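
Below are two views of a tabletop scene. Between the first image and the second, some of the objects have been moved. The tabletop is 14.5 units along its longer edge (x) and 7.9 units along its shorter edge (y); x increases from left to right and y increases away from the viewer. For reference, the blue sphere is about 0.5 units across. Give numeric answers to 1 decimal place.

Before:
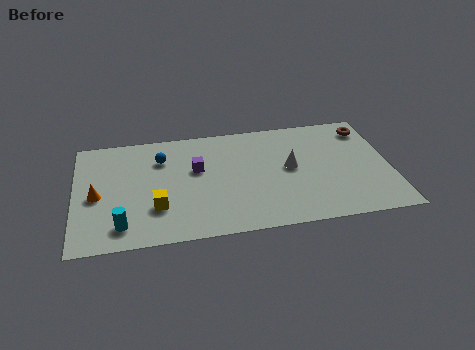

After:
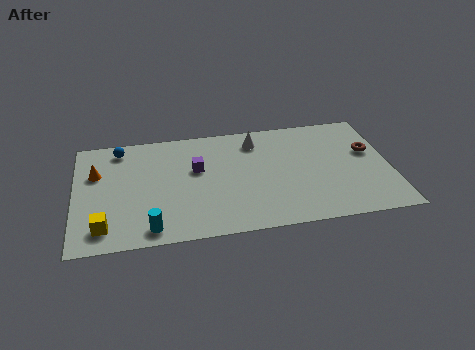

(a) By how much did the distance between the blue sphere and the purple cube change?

+2.1

Before: roughly 1.9 units apart; after: 4.0. That's 2.1 units further apart.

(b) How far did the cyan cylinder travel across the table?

1.4

The cyan cylinder moved from about (2.1, 1.4) to (3.4, 1.0), a distance of √(1.3² + 0.4²) ≈ 1.4.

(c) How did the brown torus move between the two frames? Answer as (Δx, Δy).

(0.0, -1.7)

From the two frames, the brown torus sits at roughly (13.6, 6.5) before and (13.6, 4.8) after.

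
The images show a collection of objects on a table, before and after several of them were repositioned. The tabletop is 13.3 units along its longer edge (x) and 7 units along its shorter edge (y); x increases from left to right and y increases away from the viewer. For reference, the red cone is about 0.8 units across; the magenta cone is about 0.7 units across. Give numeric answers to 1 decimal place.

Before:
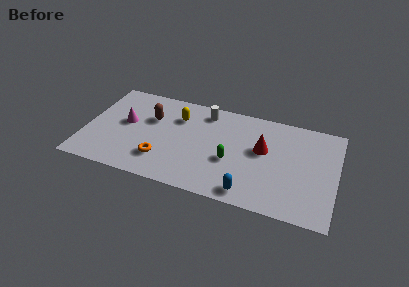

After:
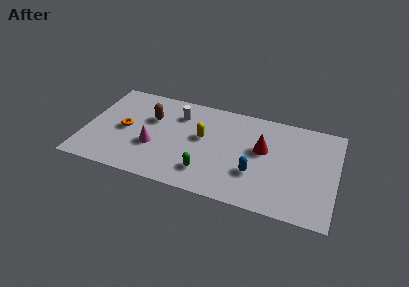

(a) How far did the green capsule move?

1.7

The green capsule was near (7.8, 2.8) before and (6.6, 1.6) after, so it travelled √(1.2² + 1.2²) ≈ 1.7 units.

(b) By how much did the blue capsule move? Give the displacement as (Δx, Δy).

(0.2, 1.4)

The blue capsule started near (8.9, 0.9) and ended near (9.1, 2.3).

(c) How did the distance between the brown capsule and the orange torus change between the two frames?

-1.1

Before: roughly 2.9 units apart; after: 1.8. That's 1.1 units closer together.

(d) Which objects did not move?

the brown capsule and the red cone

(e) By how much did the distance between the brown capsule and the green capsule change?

-0.4

Before: roughly 4.8 units apart; after: 4.4. That's 0.4 units closer together.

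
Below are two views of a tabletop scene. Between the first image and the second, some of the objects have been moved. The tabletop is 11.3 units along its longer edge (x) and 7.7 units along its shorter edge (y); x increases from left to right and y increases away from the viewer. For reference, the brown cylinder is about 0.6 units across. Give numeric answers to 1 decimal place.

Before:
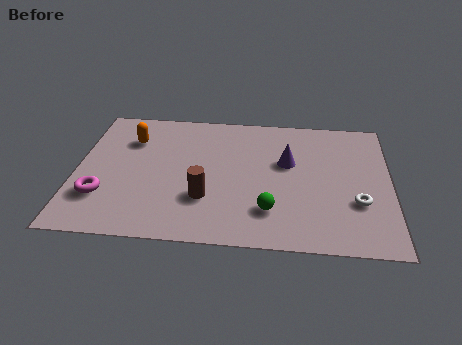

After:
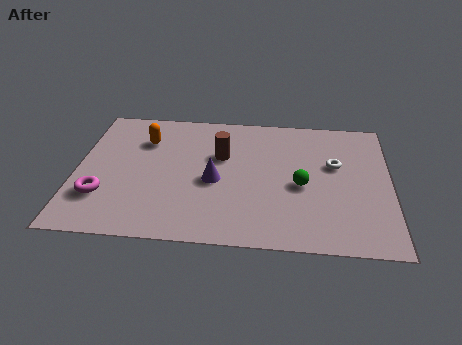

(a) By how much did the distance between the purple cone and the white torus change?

+1.2

Before: roughly 3.3 units apart; after: 4.5. That's 1.2 units further apart.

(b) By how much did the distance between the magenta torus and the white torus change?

-0.4

They were about 9.1 units apart before and 8.7 after — 0.4 units closer together.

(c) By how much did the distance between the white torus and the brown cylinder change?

-1.3

They were about 5.4 units apart before and 4.1 after — 1.3 units closer together.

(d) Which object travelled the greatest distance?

the purple cone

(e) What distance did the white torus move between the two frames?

2.2

The white torus was near (10.1, 2.6) before and (9.3, 4.7) after, so it travelled √(0.8² + 2.1²) ≈ 2.2 units.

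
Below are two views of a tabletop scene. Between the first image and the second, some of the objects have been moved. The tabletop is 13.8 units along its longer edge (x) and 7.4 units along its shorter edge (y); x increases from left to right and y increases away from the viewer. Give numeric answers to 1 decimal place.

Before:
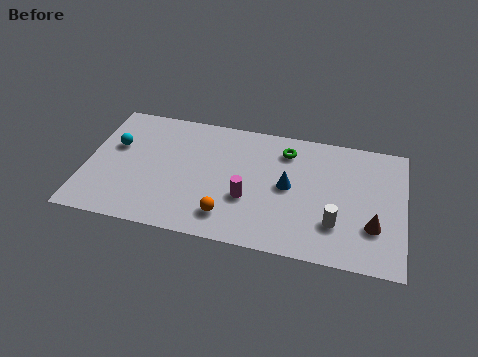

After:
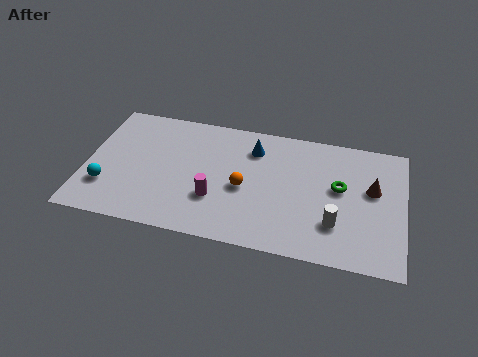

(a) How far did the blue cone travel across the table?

2.5

From (8.8, 3.8) to (7.2, 5.7), the blue cone covered √(1.6² + 1.9²) ≈ 2.5 units.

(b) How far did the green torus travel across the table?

2.9

From (8.6, 5.9) to (11.0, 4.2), the green torus covered √(2.4² + 1.7²) ≈ 2.9 units.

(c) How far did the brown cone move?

2.1

The brown cone was near (12.5, 2.3) before and (12.4, 4.4) after, so it travelled √(0.1² + 2.1²) ≈ 2.1 units.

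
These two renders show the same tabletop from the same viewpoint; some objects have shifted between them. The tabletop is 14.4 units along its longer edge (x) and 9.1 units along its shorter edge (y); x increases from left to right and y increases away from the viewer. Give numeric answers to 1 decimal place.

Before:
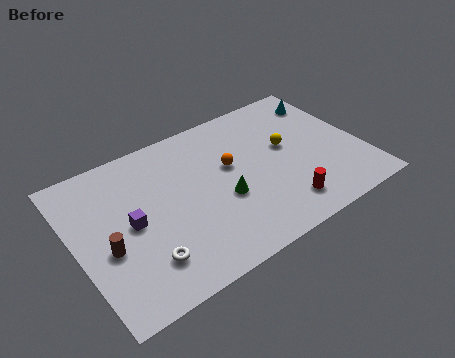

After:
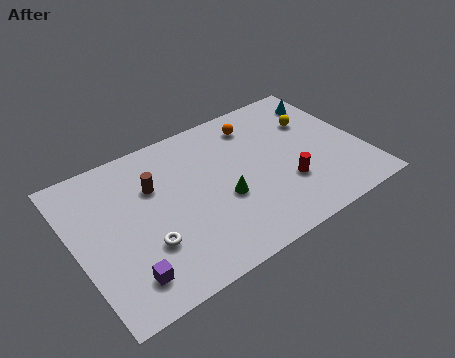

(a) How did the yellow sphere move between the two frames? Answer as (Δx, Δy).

(1.6, 1.0)

From the two frames, the yellow sphere sits at roughly (10.8, 5.2) before and (12.4, 6.2) after.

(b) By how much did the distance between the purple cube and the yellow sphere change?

+3.2

The distance was about 8.1 in the first image and 11.3 in the second, so they moved 3.2 units further apart.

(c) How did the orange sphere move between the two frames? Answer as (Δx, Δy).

(1.7, 2.0)

The orange sphere was at about (7.9, 5.4) and moved to about (9.6, 7.4).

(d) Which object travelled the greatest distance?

the brown cylinder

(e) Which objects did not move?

the cyan cone and the green cone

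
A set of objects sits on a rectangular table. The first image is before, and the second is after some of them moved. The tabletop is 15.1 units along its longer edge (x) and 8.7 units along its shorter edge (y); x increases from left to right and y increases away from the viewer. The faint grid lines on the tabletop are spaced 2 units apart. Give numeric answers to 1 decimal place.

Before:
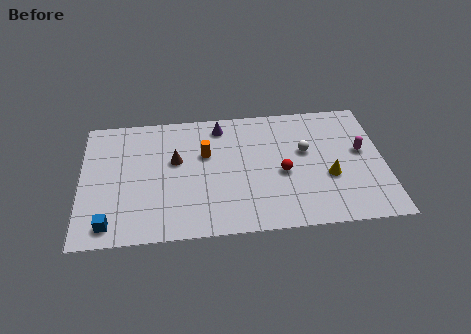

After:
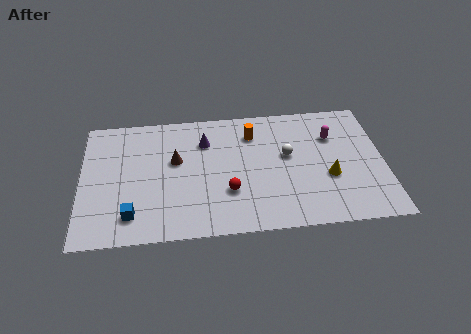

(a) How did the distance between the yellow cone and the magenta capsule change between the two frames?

+0.5

Before: roughly 2.3 units apart; after: 2.8. That's 0.5 units further apart.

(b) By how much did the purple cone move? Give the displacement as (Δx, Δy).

(-0.8, -1.0)

The purple cone was at about (7.0, 7.4) and moved to about (6.2, 6.4).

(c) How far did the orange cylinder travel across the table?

2.7

From (6.2, 5.5) to (8.6, 6.7), the orange cylinder covered √(2.4² + 1.2²) ≈ 2.7 units.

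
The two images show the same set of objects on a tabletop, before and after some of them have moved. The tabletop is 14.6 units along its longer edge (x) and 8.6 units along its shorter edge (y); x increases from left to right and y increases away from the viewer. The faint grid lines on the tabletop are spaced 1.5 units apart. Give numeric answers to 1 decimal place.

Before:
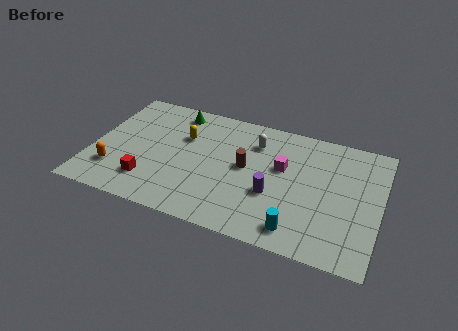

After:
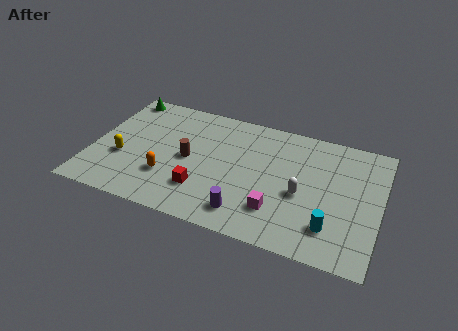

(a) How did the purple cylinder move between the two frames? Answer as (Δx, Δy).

(-1.2, -1.7)

From the two frames, the purple cylinder sits at roughly (9.3, 3.2) before and (8.1, 1.5) after.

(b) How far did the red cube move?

2.7

From (3.1, 2.0) to (5.8, 2.3), the red cube covered √(2.7² + 0.3²) ≈ 2.7 units.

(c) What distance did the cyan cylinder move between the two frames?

1.7

The cyan cylinder was near (10.7, 1.3) before and (12.3, 2.0) after, so it travelled √(1.6² + 0.7²) ≈ 1.7 units.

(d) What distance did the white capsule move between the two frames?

3.8

The white capsule was near (8.1, 6.5) before and (10.7, 3.7) after, so it travelled √(2.6² + 2.8²) ≈ 3.8 units.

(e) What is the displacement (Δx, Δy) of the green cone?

(-2.9, 0.3)

From the two frames, the green cone sits at roughly (3.9, 7.4) before and (1.0, 7.7) after.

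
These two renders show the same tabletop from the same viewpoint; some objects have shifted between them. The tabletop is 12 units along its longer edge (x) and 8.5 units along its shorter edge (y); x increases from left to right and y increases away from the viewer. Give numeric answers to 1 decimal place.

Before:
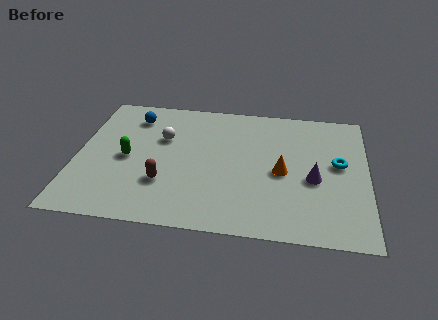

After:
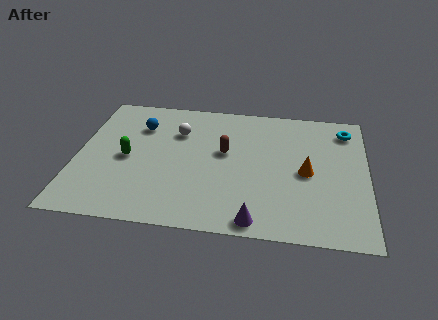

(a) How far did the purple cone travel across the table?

3.6

From (9.8, 3.6) to (7.5, 0.8), the purple cone covered √(2.3² + 2.8²) ≈ 3.6 units.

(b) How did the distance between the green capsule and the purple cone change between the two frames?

-1.4

Before: roughly 7.7 units apart; after: 6.3. That's 1.4 units closer together.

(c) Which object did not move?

the green capsule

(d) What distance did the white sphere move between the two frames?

0.8

The white sphere was near (3.5, 5.5) before and (4.1, 6.0) after, so it travelled √(0.6² + 0.5²) ≈ 0.8 units.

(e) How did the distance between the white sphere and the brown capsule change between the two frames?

-0.6

The distance was about 2.9 in the first image and 2.3 in the second, so they moved 0.6 units closer together.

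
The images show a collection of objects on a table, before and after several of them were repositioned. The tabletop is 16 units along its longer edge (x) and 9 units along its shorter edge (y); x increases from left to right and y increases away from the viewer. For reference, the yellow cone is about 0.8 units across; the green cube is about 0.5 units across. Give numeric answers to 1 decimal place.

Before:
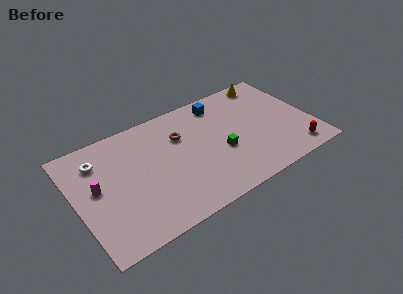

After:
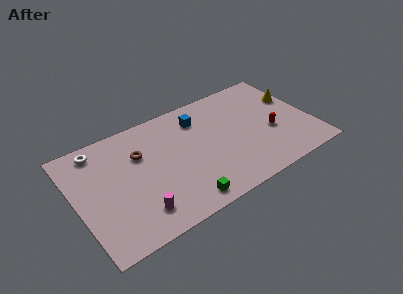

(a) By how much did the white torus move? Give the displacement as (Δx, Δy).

(0.1, 0.9)

The white torus started near (1.8, 6.9) and ended near (1.9, 7.8).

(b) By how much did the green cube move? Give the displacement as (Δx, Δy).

(-3.1, -2.5)

The green cube was at about (9.7, 3.6) and moved to about (6.6, 1.1).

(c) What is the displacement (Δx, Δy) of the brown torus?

(-2.8, -0.1)

From the two frames, the brown torus sits at roughly (7.3, 6.2) before and (4.5, 6.1) after.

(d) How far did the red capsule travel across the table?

2.6

From (14.4, 1.3) to (13.2, 3.6), the red capsule covered √(1.2² + 2.3²) ≈ 2.6 units.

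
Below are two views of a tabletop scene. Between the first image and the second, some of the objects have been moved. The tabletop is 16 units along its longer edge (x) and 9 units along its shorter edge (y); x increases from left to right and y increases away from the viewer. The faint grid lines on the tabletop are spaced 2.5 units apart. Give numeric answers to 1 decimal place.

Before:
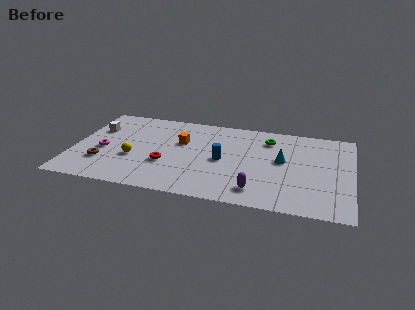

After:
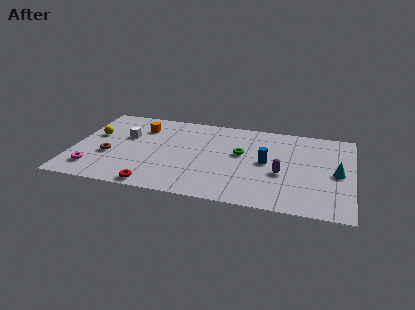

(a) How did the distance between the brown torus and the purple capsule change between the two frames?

+0.9

Before: roughly 9.0 units apart; after: 9.9. That's 0.9 units further apart.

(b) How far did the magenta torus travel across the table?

2.1

From (1.7, 3.9) to (1.3, 1.8), the magenta torus covered √(0.4² + 2.1²) ≈ 2.1 units.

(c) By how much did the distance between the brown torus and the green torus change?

-2.6

The distance was about 10.3 in the first image and 7.7 in the second, so they moved 2.6 units closer together.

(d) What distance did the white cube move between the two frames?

1.9

The white cube moved from about (1.1, 6.1) to (2.9, 5.6), a distance of √(1.8² + 0.5²) ≈ 1.9.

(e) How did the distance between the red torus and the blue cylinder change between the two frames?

+3.9

They were about 3.4 units apart before and 7.3 after — 3.9 units further apart.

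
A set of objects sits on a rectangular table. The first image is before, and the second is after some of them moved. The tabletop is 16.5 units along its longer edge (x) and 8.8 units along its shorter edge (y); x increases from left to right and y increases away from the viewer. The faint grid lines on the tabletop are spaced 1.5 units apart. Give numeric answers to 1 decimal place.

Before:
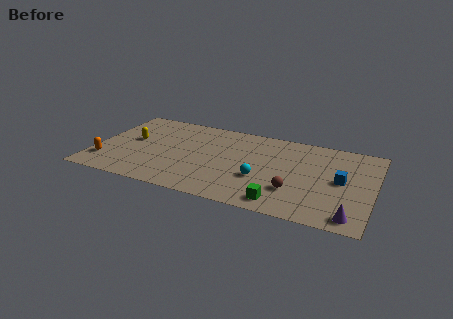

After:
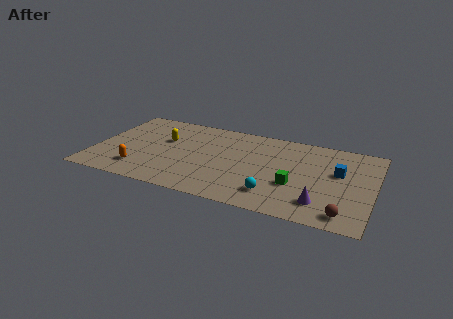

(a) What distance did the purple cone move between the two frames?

2.0

The purple cone moved from about (15.4, 1.1) to (13.6, 1.9), a distance of √(1.8² + 0.8²) ≈ 2.0.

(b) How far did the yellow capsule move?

2.0

The yellow capsule was near (2.1, 4.9) before and (4.0, 5.5) after, so it travelled √(1.9² + 0.6²) ≈ 2.0 units.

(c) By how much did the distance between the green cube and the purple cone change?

-1.9

They were about 4.0 units apart before and 2.1 after — 1.9 units closer together.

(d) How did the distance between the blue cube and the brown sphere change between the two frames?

+0.9

Before: roughly 3.2 units apart; after: 4.1. That's 0.9 units further apart.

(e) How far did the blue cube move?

0.8

From (14.6, 4.5) to (14.4, 5.3), the blue cube covered √(0.2² + 0.8²) ≈ 0.8 units.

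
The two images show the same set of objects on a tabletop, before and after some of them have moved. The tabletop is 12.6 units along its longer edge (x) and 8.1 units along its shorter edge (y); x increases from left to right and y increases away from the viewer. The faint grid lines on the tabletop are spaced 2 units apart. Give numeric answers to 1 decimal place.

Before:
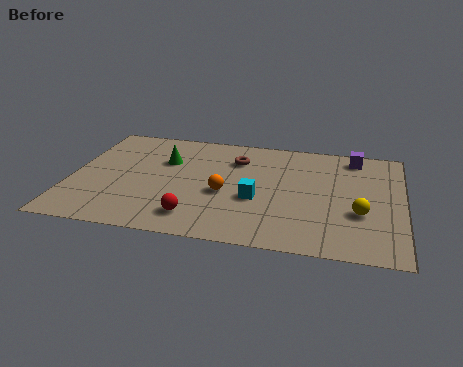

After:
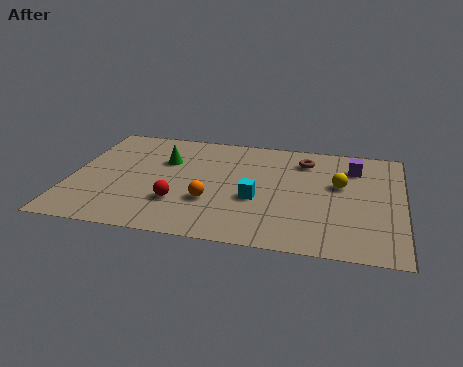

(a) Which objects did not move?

the green cone and the cyan cube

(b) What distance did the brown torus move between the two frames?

2.6

The brown torus moved from about (6.2, 6.0) to (8.8, 6.4), a distance of √(2.6² + 0.4²) ≈ 2.6.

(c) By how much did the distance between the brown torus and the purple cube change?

-2.7

They were about 4.6 units apart before and 1.9 after — 2.7 units closer together.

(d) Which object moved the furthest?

the brown torus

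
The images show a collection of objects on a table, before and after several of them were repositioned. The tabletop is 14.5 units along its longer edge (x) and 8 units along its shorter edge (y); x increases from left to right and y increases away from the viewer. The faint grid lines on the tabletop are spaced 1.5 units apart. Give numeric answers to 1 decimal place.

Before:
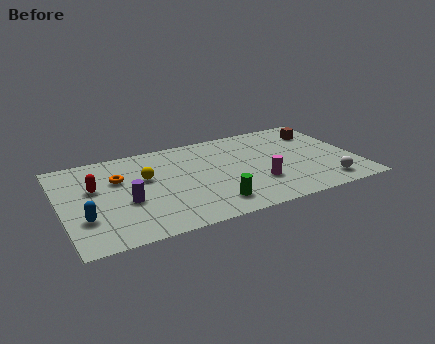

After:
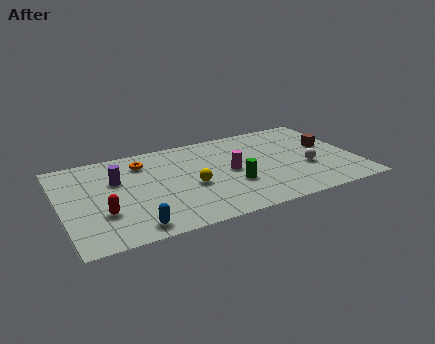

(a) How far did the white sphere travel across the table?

1.8

The white sphere was near (12.7, 1.3) before and (12.0, 3.0) after, so it travelled √(0.7² + 1.7²) ≈ 1.8 units.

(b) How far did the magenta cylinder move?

1.9

From (9.5, 2.5) to (8.3, 4.0), the magenta cylinder covered √(1.2² + 1.5²) ≈ 1.9 units.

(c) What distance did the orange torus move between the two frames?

1.6

From (2.9, 5.3) to (4.2, 6.3), the orange torus covered √(1.3² + 1.0²) ≈ 1.6 units.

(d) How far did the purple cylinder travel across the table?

2.0

The purple cylinder moved from about (3.1, 3.2) to (2.8, 5.2), a distance of √(0.3² + 2.0²) ≈ 2.0.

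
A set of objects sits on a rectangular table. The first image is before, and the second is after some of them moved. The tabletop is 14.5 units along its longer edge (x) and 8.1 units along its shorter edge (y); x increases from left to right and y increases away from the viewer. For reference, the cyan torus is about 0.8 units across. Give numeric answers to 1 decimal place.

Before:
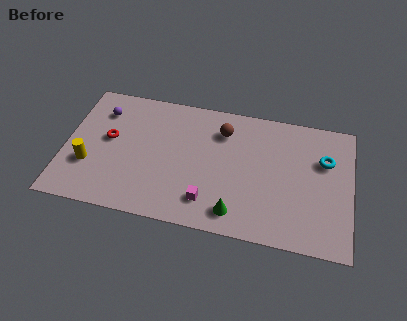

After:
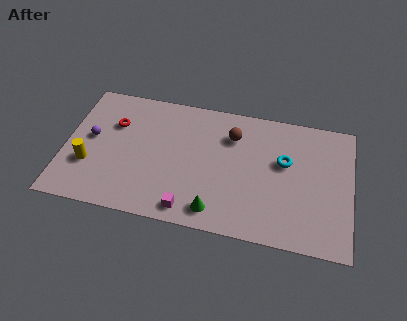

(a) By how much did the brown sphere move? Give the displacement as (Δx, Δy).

(0.5, -0.2)

The brown sphere started near (7.9, 6.2) and ended near (8.4, 6.0).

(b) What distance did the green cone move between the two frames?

1.0

The green cone moved from about (8.8, 1.3) to (7.8, 1.2), a distance of √(1.0² + 0.1²) ≈ 1.0.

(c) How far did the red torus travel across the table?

1.0

The red torus moved from about (2.2, 4.5) to (2.4, 5.5), a distance of √(0.2² + 1.0²) ≈ 1.0.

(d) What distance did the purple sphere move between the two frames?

1.8

The purple sphere moved from about (1.7, 6.2) to (1.3, 4.4), a distance of √(0.4² + 1.8²) ≈ 1.8.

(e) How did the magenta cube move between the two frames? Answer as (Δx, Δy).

(-0.9, -0.7)

The magenta cube was at about (7.4, 1.7) and moved to about (6.5, 1.0).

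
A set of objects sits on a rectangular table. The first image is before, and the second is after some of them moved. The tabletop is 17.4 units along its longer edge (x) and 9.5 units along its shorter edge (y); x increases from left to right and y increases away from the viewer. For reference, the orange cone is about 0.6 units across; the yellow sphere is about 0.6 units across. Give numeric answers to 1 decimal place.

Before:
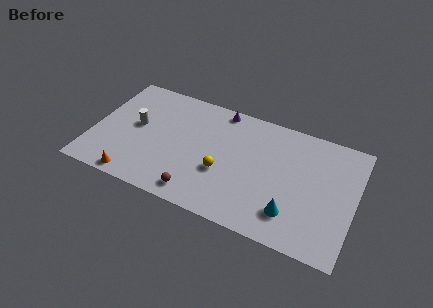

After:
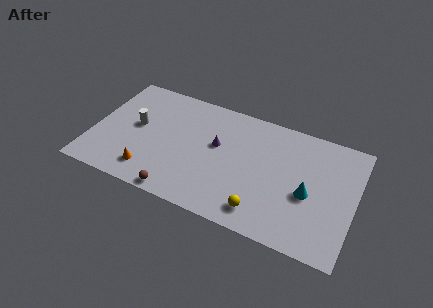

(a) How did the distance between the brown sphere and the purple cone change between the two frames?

-2.1

Before: roughly 7.3 units apart; after: 5.2. That's 2.1 units closer together.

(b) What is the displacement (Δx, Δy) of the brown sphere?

(-1.2, -0.5)

From the two frames, the brown sphere sits at roughly (7.4, 1.3) before and (6.2, 0.8) after.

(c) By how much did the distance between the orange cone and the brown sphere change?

-1.9

They were about 4.2 units apart before and 2.3 after — 1.9 units closer together.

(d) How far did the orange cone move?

1.3

From (3.2, 0.9) to (4.1, 1.8), the orange cone covered √(0.9² + 0.9²) ≈ 1.3 units.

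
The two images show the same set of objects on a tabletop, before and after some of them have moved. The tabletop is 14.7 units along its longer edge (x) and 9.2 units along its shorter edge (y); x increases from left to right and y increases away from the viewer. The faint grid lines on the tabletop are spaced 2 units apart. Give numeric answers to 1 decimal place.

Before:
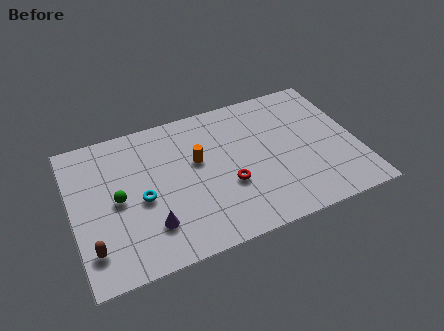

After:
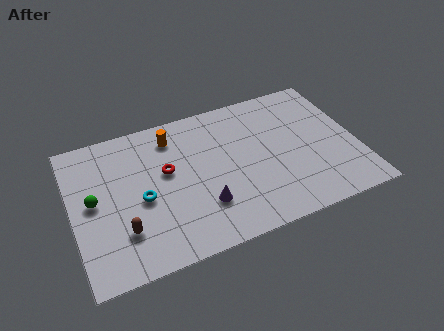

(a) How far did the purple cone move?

2.7

From (3.8, 2.3) to (6.5, 2.6), the purple cone covered √(2.7² + 0.3²) ≈ 2.7 units.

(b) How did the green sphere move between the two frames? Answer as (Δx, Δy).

(-1.2, 0.3)

The green sphere started near (2.3, 4.5) and ended near (1.1, 4.8).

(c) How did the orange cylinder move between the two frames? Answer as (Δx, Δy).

(-1.1, 2.0)

The orange cylinder started near (6.5, 5.5) and ended near (5.4, 7.5).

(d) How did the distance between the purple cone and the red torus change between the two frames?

-1.0

They were about 4.2 units apart before and 3.2 after — 1.0 units closer together.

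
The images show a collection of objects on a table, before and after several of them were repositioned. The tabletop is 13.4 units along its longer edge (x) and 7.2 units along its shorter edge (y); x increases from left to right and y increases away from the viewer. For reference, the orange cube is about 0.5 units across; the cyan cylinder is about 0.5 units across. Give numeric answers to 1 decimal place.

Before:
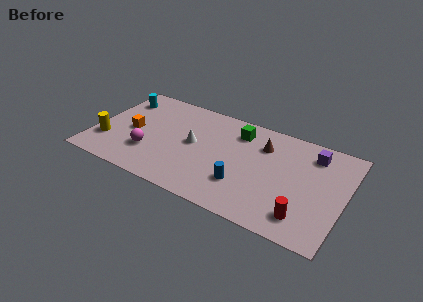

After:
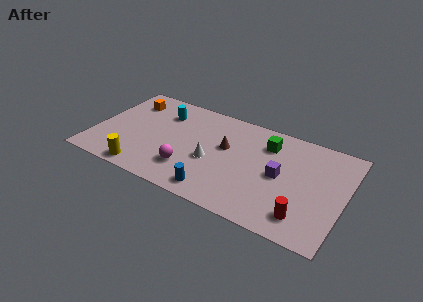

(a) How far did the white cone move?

1.4

The white cone moved from about (5.3, 3.8) to (6.4, 3.0), a distance of √(1.1² + 0.8²) ≈ 1.4.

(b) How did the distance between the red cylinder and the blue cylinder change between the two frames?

+1.2

They were about 3.4 units apart before and 4.6 after — 1.2 units further apart.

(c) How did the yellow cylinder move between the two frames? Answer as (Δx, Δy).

(2.2, -1.3)

From the two frames, the yellow cylinder sits at roughly (0.8, 2.1) before and (3.0, 0.8) after.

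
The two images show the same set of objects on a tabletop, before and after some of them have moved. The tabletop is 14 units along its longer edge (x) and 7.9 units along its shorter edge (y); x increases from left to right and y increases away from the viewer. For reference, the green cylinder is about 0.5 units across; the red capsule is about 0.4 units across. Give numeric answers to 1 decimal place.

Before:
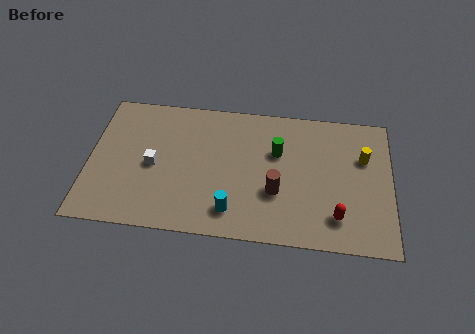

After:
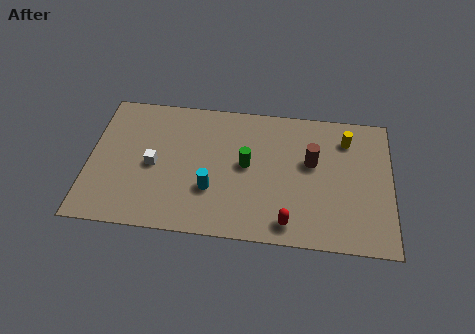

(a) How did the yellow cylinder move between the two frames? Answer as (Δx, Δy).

(-0.8, 1.0)

The yellow cylinder was at about (12.7, 5.2) and moved to about (11.9, 6.2).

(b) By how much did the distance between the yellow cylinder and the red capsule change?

+2.0

They were about 3.7 units apart before and 5.7 after — 2.0 units further apart.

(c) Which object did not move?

the white cube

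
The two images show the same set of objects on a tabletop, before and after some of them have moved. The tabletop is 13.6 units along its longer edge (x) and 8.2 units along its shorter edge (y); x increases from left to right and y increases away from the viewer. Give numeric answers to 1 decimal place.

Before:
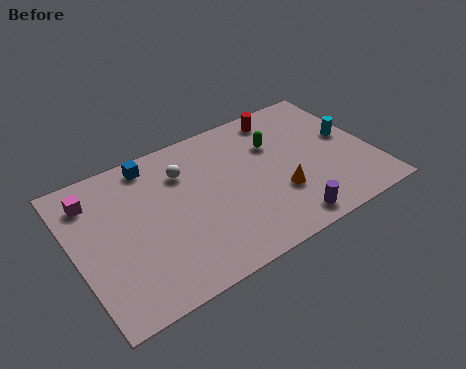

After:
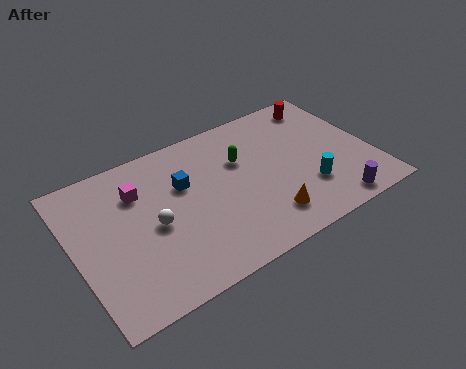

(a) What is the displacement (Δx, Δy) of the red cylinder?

(2.0, -0.1)

From the two frames, the red cylinder sits at roughly (10.0, 7.1) before and (12.0, 7.0) after.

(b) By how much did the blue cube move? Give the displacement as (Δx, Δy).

(1.2, -1.9)

From the two frames, the blue cube sits at roughly (3.9, 7.2) before and (5.1, 5.3) after.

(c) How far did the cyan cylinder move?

3.1

The cyan cylinder was near (12.7, 4.5) before and (10.4, 2.4) after, so it travelled √(2.3² + 2.1²) ≈ 3.1 units.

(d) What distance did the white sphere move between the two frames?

2.8

The white sphere moved from about (5.2, 6.0) to (3.5, 3.8), a distance of √(1.7² + 2.2²) ≈ 2.8.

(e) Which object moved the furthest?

the cyan cylinder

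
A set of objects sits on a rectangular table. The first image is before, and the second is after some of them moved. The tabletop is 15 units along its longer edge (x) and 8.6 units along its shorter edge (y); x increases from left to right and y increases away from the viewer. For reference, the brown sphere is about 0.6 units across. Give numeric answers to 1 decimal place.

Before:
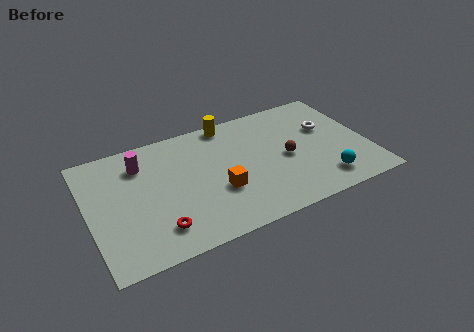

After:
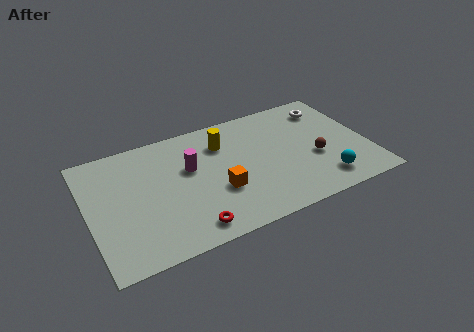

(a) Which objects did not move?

the cyan sphere and the orange cube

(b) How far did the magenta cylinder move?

2.8

The magenta cylinder moved from about (3.0, 6.6) to (5.5, 5.3), a distance of √(2.5² + 1.3²) ≈ 2.8.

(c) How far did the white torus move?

1.5

The white torus was near (13.0, 5.4) before and (13.3, 6.9) after, so it travelled √(0.3² + 1.5²) ≈ 1.5 units.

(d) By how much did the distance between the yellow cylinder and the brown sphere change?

+0.9

They were about 4.7 units apart before and 5.6 after — 0.9 units further apart.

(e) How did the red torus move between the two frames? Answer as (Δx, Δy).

(1.6, -0.6)

The red torus was at about (3.4, 1.8) and moved to about (5.0, 1.2).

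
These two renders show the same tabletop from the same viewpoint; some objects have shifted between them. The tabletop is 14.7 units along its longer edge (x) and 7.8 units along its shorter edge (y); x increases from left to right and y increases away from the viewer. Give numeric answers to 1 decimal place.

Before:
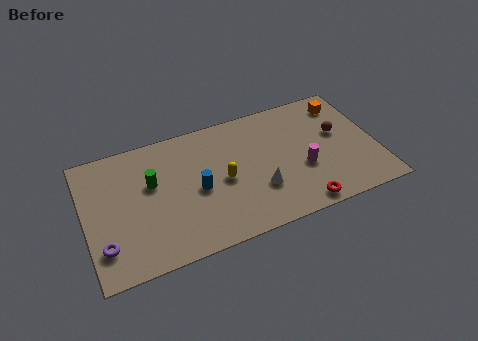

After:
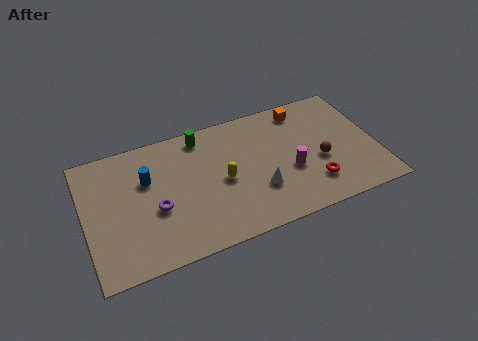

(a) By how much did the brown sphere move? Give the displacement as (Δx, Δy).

(-1.1, -1.4)

From the two frames, the brown sphere sits at roughly (12.9, 4.6) before and (11.8, 3.2) after.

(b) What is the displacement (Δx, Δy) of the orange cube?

(-2.1, 0.3)

The orange cube was at about (13.4, 6.4) and moved to about (11.3, 6.7).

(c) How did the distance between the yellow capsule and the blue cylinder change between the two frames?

+2.7

They were about 1.3 units apart before and 4.0 after — 2.7 units further apart.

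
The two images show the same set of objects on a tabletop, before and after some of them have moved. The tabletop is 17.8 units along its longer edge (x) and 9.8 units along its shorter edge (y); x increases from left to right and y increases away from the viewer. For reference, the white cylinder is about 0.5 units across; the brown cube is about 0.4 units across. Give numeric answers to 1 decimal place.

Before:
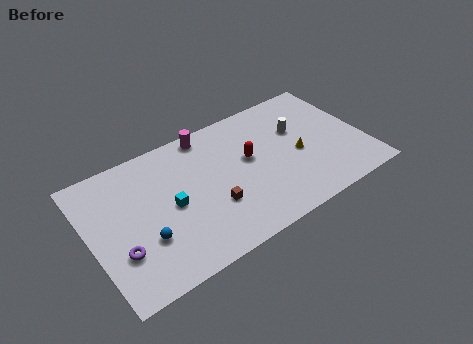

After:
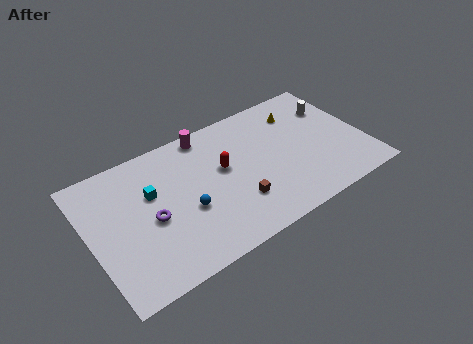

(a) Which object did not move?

the magenta cylinder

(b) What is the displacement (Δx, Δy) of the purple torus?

(2.2, 1.3)

The purple torus started near (1.6, 3.1) and ended near (3.8, 4.4).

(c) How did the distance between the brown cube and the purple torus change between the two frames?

-0.5

The distance was about 6.0 in the first image and 5.5 in the second, so they moved 0.5 units closer together.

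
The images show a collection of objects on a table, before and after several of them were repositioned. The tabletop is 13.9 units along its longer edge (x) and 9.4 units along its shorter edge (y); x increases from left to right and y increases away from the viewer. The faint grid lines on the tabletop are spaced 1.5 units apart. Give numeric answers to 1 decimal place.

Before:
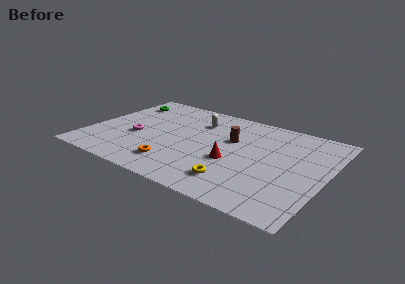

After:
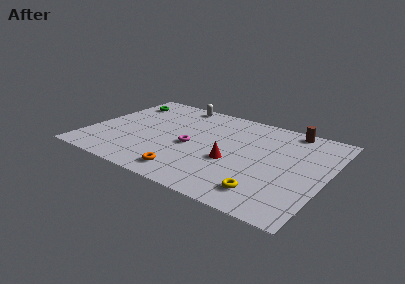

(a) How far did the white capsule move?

2.2

From (6.0, 7.0) to (4.4, 8.5), the white capsule covered √(1.6² + 1.5²) ≈ 2.2 units.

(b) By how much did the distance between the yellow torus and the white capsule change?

+3.4

They were about 6.0 units apart before and 9.4 after — 3.4 units further apart.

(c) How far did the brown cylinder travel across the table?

4.0

The brown cylinder moved from about (8.2, 5.9) to (11.3, 8.5), a distance of √(3.1² + 2.6²) ≈ 4.0.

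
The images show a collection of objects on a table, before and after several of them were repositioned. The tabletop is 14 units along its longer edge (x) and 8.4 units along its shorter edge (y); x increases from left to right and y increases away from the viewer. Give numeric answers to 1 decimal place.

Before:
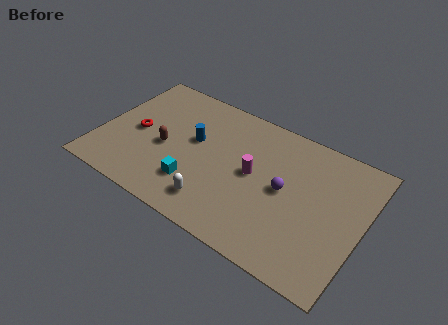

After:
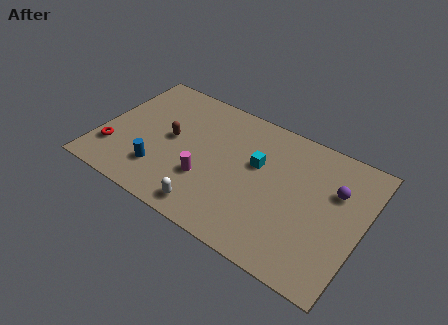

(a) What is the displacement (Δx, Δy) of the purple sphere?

(2.5, 1.3)

The purple sphere started near (9.9, 4.3) and ended near (12.4, 5.6).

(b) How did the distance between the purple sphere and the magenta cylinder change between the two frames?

+5.4

Before: roughly 1.7 units apart; after: 7.1. That's 5.4 units further apart.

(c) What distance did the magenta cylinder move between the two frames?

2.8

The magenta cylinder was near (8.2, 4.4) before and (5.9, 2.8) after, so it travelled √(2.3² + 1.6²) ≈ 2.8 units.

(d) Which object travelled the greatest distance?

the cyan cube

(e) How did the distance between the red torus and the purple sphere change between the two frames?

+4.0

Before: roughly 8.0 units apart; after: 12.0. That's 4.0 units further apart.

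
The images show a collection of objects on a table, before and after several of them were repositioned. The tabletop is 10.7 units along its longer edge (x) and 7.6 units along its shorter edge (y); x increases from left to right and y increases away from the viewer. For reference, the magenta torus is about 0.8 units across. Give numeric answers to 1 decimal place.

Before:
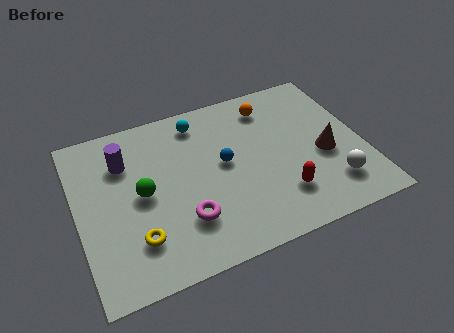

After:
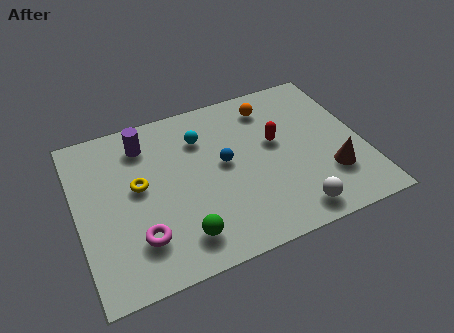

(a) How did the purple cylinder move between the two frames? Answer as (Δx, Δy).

(0.8, 0.6)

The purple cylinder started near (1.9, 5.5) and ended near (2.7, 6.1).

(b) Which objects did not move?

the orange sphere and the blue sphere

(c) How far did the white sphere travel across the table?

1.7

The white sphere was near (9.3, 1.7) before and (7.7, 1.0) after, so it travelled √(1.6² + 0.7²) ≈ 1.7 units.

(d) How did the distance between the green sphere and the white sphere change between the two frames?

-3.1

Before: roughly 7.2 units apart; after: 4.1. That's 3.1 units closer together.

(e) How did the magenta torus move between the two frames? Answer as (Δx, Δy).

(-1.7, -0.2)

The magenta torus started near (3.8, 2.1) and ended near (2.1, 1.9).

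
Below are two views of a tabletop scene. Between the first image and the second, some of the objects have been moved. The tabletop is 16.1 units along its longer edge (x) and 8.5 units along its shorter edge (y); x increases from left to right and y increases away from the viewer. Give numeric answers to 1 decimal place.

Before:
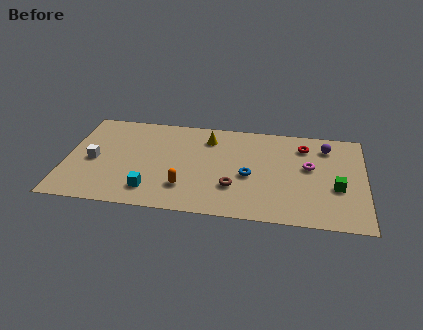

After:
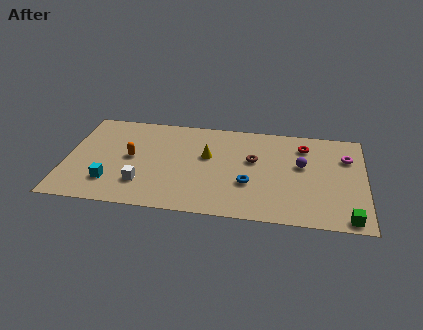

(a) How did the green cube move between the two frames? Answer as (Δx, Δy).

(0.6, -2.5)

The green cube started near (14.6, 3.3) and ended near (15.2, 0.8).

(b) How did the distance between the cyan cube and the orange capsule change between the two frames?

+0.6

The distance was about 1.9 in the first image and 2.5 in the second, so they moved 0.6 units further apart.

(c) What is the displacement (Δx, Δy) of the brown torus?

(1.0, 2.5)

The brown torus started near (9.1, 2.6) and ended near (10.1, 5.1).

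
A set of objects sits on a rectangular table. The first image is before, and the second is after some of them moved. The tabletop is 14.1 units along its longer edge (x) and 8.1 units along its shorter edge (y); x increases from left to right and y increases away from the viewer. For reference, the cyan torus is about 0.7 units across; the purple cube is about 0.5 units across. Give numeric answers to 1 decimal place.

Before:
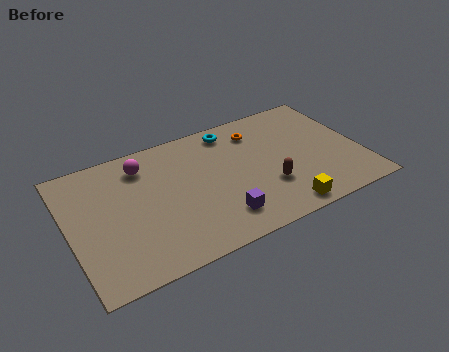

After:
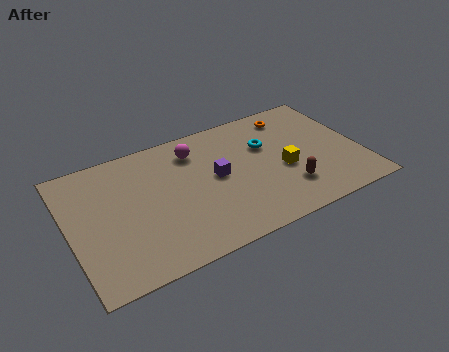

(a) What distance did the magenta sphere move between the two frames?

2.5

From (3.8, 6.5) to (6.3, 6.4), the magenta sphere covered √(2.5² + 0.1²) ≈ 2.5 units.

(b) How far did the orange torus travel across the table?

1.8

The orange torus moved from about (9.4, 6.4) to (11.2, 6.8), a distance of √(1.8² + 0.4²) ≈ 1.8.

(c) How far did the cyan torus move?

2.3

The cyan torus moved from about (8.2, 7.0) to (9.7, 5.3), a distance of √(1.5² + 1.7²) ≈ 2.3.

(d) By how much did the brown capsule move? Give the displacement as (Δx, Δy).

(0.9, -0.5)

The brown capsule was at about (9.4, 2.6) and moved to about (10.3, 2.1).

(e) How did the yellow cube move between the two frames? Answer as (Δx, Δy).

(0.5, 2.5)

The yellow cube started near (9.8, 0.9) and ended near (10.3, 3.4).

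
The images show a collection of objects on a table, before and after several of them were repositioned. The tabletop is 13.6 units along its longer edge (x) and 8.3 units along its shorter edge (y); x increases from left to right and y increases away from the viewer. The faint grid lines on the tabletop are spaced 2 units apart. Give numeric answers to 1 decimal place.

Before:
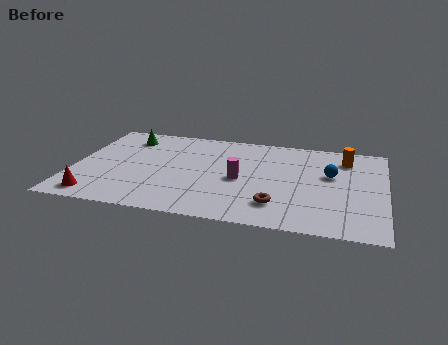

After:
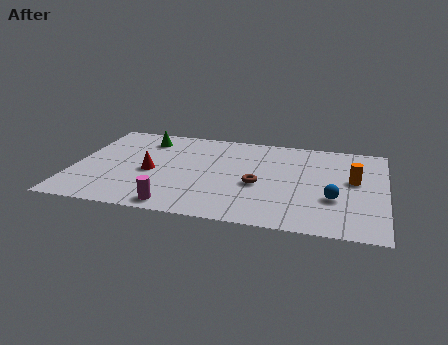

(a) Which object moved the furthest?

the magenta cylinder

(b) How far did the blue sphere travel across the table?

2.1

The blue sphere moved from about (11.2, 5.0) to (11.4, 2.9), a distance of √(0.2² + 2.1²) ≈ 2.1.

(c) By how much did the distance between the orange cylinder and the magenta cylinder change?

+3.1

They were about 5.3 units apart before and 8.4 after — 3.1 units further apart.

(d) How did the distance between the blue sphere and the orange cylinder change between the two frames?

+0.3

Before: roughly 1.7 units apart; after: 2.0. That's 0.3 units further apart.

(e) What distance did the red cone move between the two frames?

3.4

The red cone was near (1.2, 1.1) before and (3.4, 3.7) after, so it travelled √(2.2² + 2.6²) ≈ 3.4 units.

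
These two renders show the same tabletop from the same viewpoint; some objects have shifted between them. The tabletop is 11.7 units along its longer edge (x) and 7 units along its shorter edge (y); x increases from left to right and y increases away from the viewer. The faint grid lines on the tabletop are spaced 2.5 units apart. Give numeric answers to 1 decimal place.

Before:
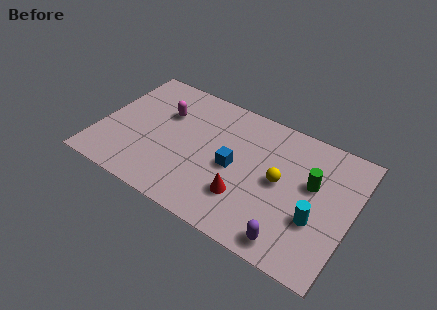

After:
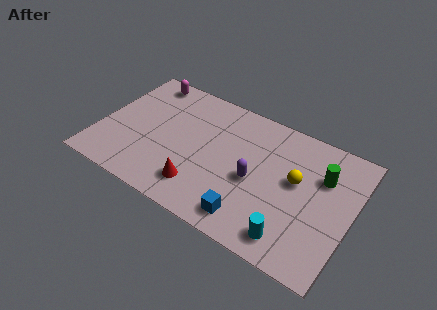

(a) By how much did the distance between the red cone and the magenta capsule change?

+0.8

The distance was about 5.0 in the first image and 5.8 in the second, so they moved 0.8 units further apart.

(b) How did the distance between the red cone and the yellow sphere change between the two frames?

+2.7

They were about 2.1 units apart before and 4.8 after — 2.7 units further apart.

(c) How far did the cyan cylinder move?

1.7

From (10.2, 2.5) to (9.3, 1.1), the cyan cylinder covered √(0.9² + 1.4²) ≈ 1.7 units.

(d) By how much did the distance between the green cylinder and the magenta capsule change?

+1.7

The distance was about 7.0 in the first image and 8.7 in the second, so they moved 1.7 units further apart.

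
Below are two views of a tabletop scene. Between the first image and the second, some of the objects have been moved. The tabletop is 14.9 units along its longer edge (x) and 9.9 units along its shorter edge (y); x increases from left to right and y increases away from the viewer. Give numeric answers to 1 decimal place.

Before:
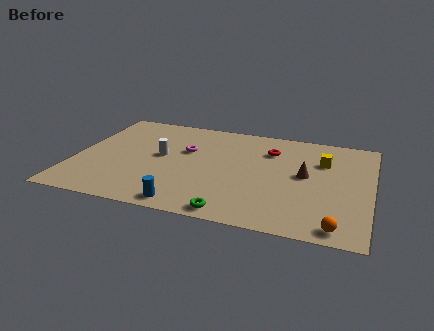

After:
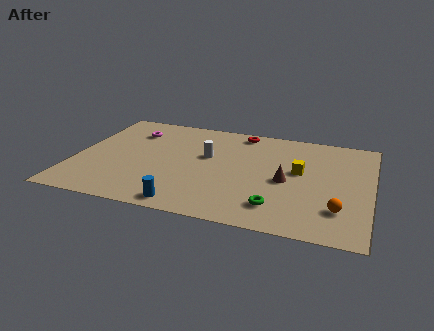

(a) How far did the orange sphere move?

1.5

From (13.4, 1.0) to (13.4, 2.5), the orange sphere covered √(0.0² + 1.5²) ≈ 1.5 units.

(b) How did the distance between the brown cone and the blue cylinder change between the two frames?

-1.2

Before: roughly 7.1 units apart; after: 5.9. That's 1.2 units closer together.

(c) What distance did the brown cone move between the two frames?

1.2

The brown cone moved from about (11.6, 5.3) to (10.7, 4.5), a distance of √(0.9² + 0.8²) ≈ 1.2.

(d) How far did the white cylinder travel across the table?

2.4

The white cylinder was near (4.3, 5.3) before and (6.6, 5.9) after, so it travelled √(2.3² + 0.6²) ≈ 2.4 units.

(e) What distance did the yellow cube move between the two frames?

1.7

The yellow cube was near (12.4, 6.9) before and (11.3, 5.6) after, so it travelled √(1.1² + 1.3²) ≈ 1.7 units.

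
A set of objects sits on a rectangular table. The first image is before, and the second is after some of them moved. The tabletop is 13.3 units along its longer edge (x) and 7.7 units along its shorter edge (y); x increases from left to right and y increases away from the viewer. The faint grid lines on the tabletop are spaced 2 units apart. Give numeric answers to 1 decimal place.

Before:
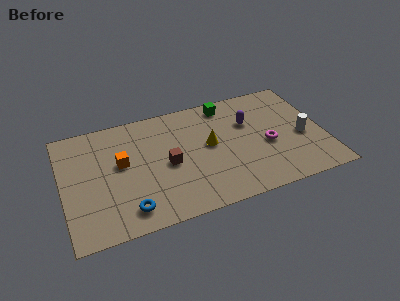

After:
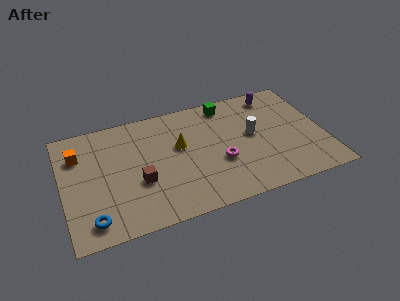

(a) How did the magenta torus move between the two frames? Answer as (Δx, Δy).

(-2.5, -0.4)

The magenta torus started near (10.4, 3.3) and ended near (7.9, 2.9).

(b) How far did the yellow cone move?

1.6

The yellow cone was near (7.5, 4.2) before and (6.0, 4.6) after, so it travelled √(1.5² + 0.4²) ≈ 1.6 units.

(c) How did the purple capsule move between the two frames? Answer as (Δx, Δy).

(1.5, 1.5)

The purple capsule started near (9.6, 5.1) and ended near (11.1, 6.6).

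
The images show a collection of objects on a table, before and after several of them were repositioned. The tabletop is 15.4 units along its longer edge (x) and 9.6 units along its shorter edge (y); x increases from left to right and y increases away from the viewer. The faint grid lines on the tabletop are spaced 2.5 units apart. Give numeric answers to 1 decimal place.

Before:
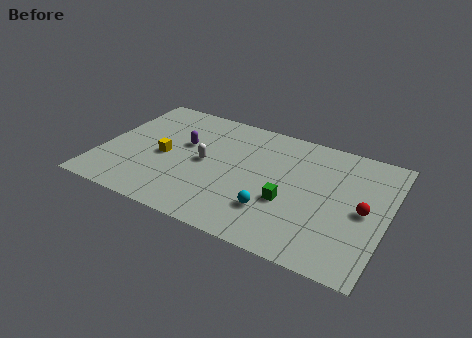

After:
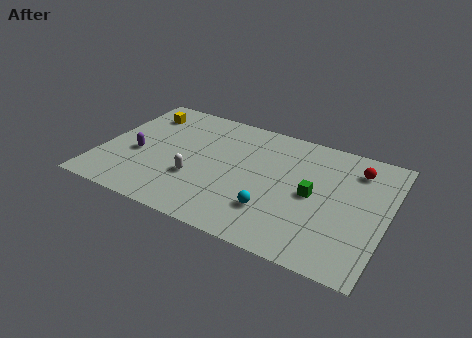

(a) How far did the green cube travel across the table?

1.6

The green cube was near (10.3, 3.6) before and (11.5, 4.7) after, so it travelled √(1.2² + 1.1²) ≈ 1.6 units.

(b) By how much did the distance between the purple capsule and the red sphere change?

+2.1

The distance was about 10.0 in the first image and 12.1 in the second, so they moved 2.1 units further apart.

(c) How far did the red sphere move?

3.1

From (14.2, 4.6) to (13.5, 7.6), the red sphere covered √(0.7² + 3.0²) ≈ 3.1 units.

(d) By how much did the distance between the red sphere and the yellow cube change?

+1.0

Before: roughly 10.8 units apart; after: 11.8. That's 1.0 units further apart.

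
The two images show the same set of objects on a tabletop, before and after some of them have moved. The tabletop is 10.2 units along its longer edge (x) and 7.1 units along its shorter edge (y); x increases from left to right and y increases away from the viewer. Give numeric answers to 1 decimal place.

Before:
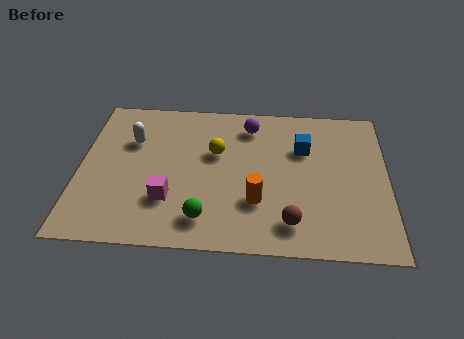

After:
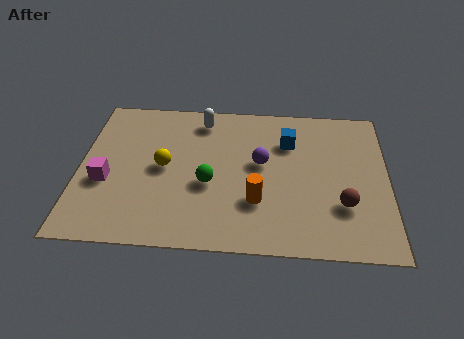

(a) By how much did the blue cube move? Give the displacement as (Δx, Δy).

(-0.5, 0.3)

The blue cube started near (7.4, 4.8) and ended near (6.9, 5.1).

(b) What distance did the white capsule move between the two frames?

2.6

The white capsule moved from about (1.7, 4.8) to (4.0, 6.0), a distance of √(2.3² + 1.2²) ≈ 2.6.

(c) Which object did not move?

the orange cylinder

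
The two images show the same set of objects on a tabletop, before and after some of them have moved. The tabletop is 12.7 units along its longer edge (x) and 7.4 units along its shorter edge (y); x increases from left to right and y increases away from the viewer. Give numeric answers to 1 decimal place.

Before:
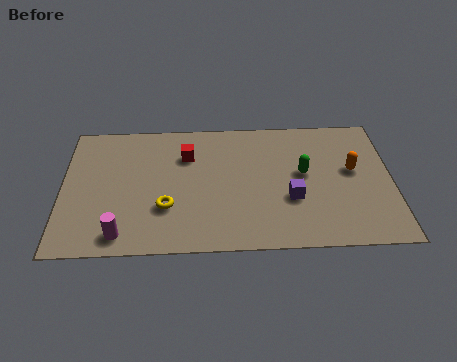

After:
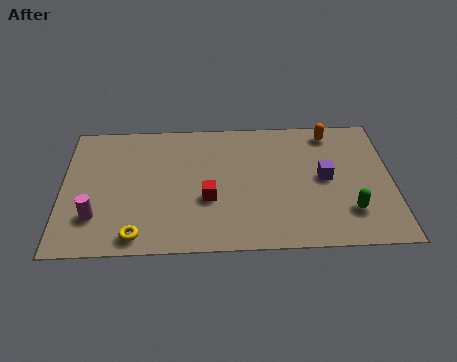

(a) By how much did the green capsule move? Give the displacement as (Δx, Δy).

(1.7, -2.2)

From the two frames, the green capsule sits at roughly (9.3, 4.1) before and (11.0, 1.9) after.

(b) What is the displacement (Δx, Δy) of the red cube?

(0.8, -2.5)

The red cube started near (4.8, 5.3) and ended near (5.6, 2.8).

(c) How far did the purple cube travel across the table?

1.7

The purple cube moved from about (8.8, 2.7) to (10.1, 3.8), a distance of √(1.3² + 1.1²) ≈ 1.7.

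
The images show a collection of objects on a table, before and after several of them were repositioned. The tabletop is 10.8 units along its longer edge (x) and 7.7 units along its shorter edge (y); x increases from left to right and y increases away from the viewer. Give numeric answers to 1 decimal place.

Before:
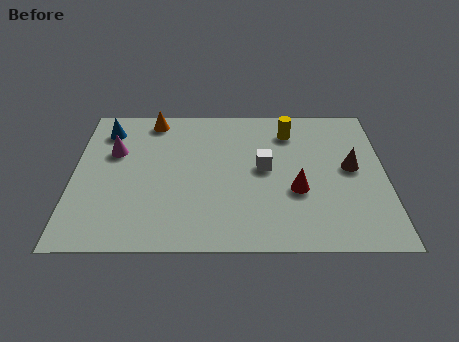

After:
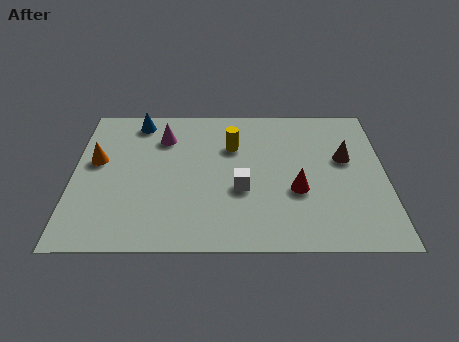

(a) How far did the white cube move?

1.4

The white cube was near (6.6, 4.1) before and (5.8, 3.0) after, so it travelled √(0.8² + 1.1²) ≈ 1.4 units.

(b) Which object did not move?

the red cone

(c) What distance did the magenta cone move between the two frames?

1.9

The magenta cone moved from about (1.4, 5.0) to (3.1, 5.8), a distance of √(1.7² + 0.8²) ≈ 1.9.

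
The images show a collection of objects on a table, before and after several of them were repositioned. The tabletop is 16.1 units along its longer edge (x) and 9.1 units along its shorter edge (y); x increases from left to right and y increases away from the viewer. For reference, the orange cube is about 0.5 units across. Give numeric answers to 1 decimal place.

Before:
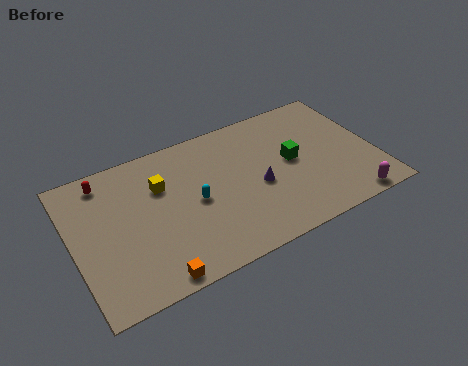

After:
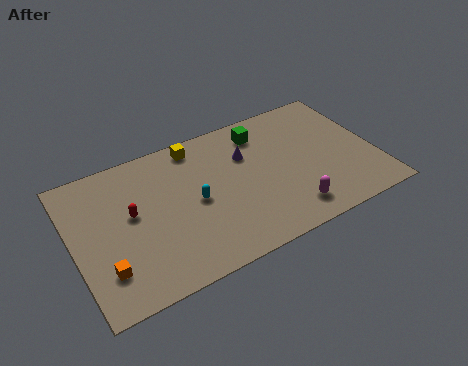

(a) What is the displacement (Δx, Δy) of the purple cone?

(-0.3, 2.3)

The purple cone started near (9.7, 3.9) and ended near (9.4, 6.2).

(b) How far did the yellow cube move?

2.8

The yellow cube moved from about (4.8, 6.2) to (6.9, 8.0), a distance of √(2.1² + 1.8²) ≈ 2.8.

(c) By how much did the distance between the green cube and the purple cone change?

-0.6

They were about 2.2 units apart before and 1.6 after — 0.6 units closer together.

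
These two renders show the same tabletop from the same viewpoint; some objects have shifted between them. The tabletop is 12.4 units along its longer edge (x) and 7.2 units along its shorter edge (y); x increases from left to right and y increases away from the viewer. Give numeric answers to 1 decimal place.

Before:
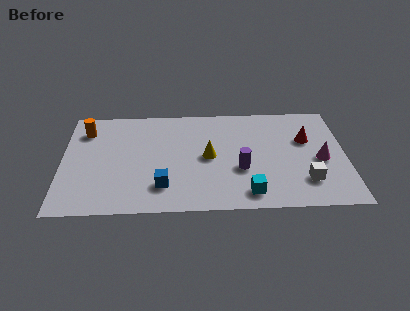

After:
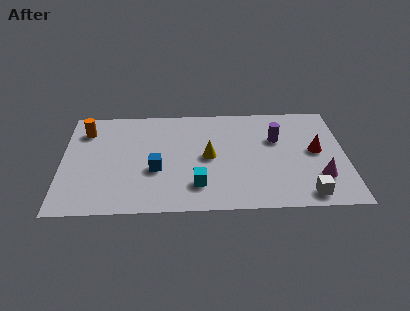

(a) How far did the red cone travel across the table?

0.9

The red cone was near (10.7, 4.6) before and (11.1, 3.8) after, so it travelled √(0.4² + 0.8²) ≈ 0.9 units.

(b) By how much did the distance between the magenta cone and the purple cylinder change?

-0.3

The distance was about 3.5 in the first image and 3.2 in the second, so they moved 0.3 units closer together.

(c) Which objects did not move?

the orange cylinder and the yellow cone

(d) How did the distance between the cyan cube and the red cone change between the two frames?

+1.2

Before: roughly 4.4 units apart; after: 5.6. That's 1.2 units further apart.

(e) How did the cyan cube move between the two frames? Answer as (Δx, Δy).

(-2.2, 0.6)

From the two frames, the cyan cube sits at roughly (8.1, 1.1) before and (5.9, 1.7) after.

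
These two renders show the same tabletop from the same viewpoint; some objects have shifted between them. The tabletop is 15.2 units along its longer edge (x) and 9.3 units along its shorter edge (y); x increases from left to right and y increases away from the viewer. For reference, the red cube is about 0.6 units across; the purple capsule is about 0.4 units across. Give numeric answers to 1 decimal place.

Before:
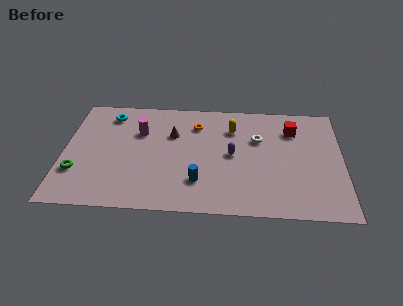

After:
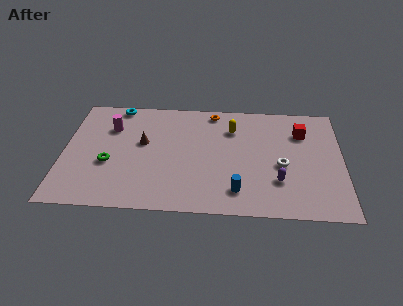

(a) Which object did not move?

the yellow capsule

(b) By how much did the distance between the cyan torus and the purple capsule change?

+3.2

The distance was about 7.4 in the first image and 10.6 in the second, so they moved 3.2 units further apart.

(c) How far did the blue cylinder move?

2.2

From (7.4, 2.4) to (9.5, 1.8), the blue cylinder covered √(2.1² + 0.6²) ≈ 2.2 units.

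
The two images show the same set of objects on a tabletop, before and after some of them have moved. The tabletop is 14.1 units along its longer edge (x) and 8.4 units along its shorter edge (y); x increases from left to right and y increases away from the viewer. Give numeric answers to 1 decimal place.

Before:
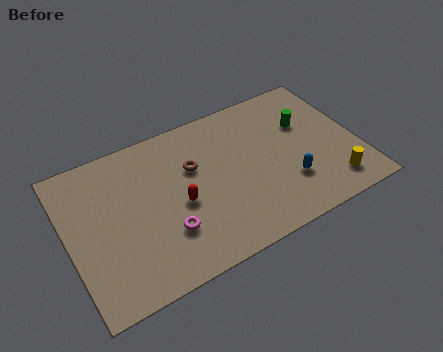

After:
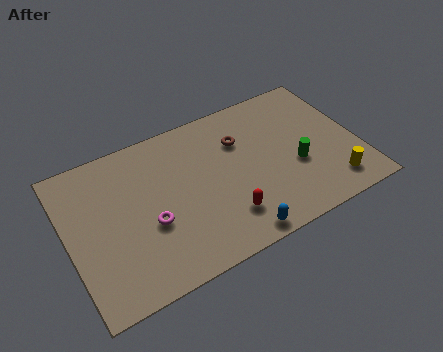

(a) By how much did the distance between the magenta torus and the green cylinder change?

-0.7

The distance was about 7.9 in the first image and 7.2 in the second, so they moved 0.7 units closer together.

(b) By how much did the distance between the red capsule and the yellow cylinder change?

-2.3

They were about 7.5 units apart before and 5.2 after — 2.3 units closer together.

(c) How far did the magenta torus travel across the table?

1.1

From (4.5, 2.5) to (3.8, 3.3), the magenta torus covered √(0.7² + 0.8²) ≈ 1.1 units.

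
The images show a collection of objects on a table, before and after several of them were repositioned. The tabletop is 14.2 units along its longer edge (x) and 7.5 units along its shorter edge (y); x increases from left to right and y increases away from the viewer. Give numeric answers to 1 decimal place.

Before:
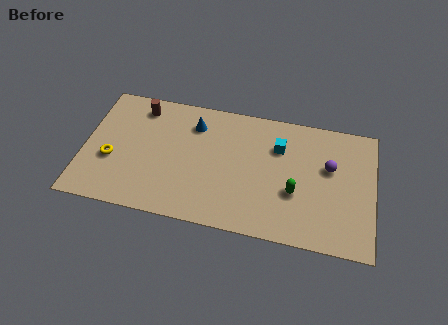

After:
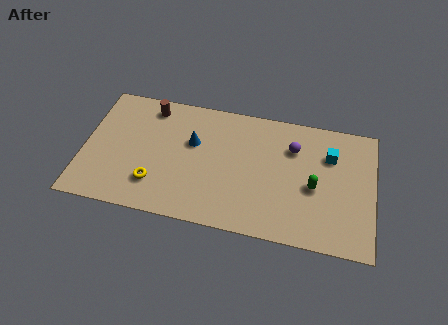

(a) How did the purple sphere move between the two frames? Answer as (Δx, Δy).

(-1.8, 0.8)

The purple sphere started near (12.0, 4.6) and ended near (10.2, 5.4).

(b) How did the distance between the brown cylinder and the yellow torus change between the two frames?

+0.9

They were about 3.6 units apart before and 4.5 after — 0.9 units further apart.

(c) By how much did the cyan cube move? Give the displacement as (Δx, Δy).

(2.5, 0.0)

The cyan cube was at about (9.5, 5.3) and moved to about (12.0, 5.3).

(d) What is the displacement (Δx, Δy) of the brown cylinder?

(0.5, 0.1)

The brown cylinder started near (2.6, 6.3) and ended near (3.1, 6.4).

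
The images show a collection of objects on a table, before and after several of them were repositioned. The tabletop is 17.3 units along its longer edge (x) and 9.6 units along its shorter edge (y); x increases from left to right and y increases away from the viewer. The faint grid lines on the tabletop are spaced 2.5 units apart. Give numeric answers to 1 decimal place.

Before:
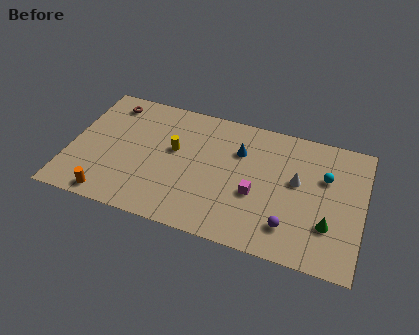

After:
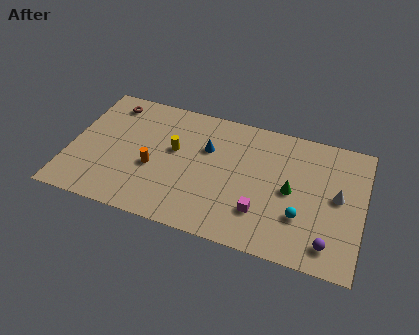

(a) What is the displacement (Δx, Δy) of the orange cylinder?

(2.3, 2.9)

From the two frames, the orange cylinder sits at roughly (2.7, 1.0) before and (5.0, 3.9) after.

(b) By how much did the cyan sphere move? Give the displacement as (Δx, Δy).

(-1.2, -3.3)

The cyan sphere started near (15.0, 6.3) and ended near (13.8, 3.0).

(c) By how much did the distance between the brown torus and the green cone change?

-2.8

They were about 14.4 units apart before and 11.6 after — 2.8 units closer together.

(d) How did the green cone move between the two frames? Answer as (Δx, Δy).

(-2.3, 1.8)

The green cone started near (15.4, 2.9) and ended near (13.1, 4.7).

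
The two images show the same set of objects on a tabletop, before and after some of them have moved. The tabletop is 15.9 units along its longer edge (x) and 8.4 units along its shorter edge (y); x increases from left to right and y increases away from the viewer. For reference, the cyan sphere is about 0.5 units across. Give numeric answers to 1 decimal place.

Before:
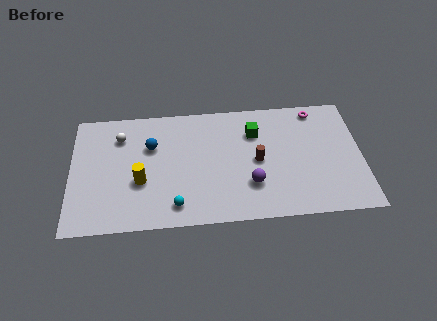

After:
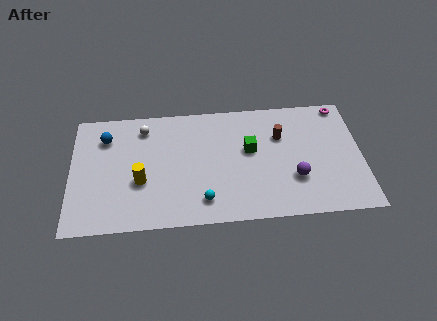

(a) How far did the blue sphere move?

2.6

The blue sphere moved from about (4.4, 5.6) to (1.9, 6.4), a distance of √(2.5² + 0.8²) ≈ 2.6.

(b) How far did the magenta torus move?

1.4

The magenta torus moved from about (13.5, 7.4) to (14.9, 7.6), a distance of √(1.4² + 0.2²) ≈ 1.4.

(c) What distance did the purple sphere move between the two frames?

2.4

The purple sphere moved from about (9.8, 2.5) to (12.2, 2.7), a distance of √(2.4² + 0.2²) ≈ 2.4.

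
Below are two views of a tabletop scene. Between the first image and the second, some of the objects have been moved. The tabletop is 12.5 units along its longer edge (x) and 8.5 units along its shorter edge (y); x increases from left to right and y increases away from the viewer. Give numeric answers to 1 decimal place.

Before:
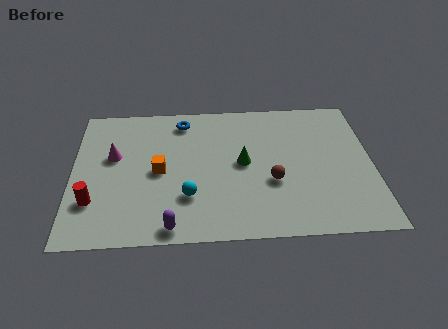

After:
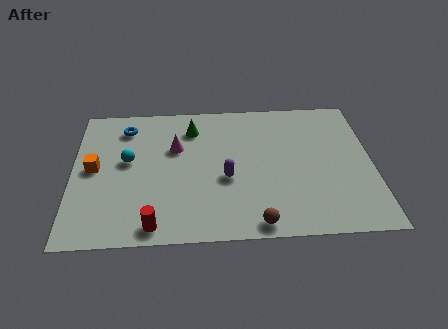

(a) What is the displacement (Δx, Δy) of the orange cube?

(-2.7, 0.3)

From the two frames, the orange cube sits at roughly (3.6, 4.1) before and (0.9, 4.4) after.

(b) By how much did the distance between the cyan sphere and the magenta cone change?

-1.9

Before: roughly 4.0 units apart; after: 2.1. That's 1.9 units closer together.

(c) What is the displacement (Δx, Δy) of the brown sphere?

(-0.7, -2.4)

The brown sphere was at about (8.3, 3.2) and moved to about (7.6, 0.8).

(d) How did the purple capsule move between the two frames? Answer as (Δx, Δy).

(2.3, 2.7)

From the two frames, the purple capsule sits at roughly (4.1, 0.8) before and (6.4, 3.5) after.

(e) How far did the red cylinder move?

2.9

From (0.9, 2.4) to (3.4, 0.9), the red cylinder covered √(2.5² + 1.5²) ≈ 2.9 units.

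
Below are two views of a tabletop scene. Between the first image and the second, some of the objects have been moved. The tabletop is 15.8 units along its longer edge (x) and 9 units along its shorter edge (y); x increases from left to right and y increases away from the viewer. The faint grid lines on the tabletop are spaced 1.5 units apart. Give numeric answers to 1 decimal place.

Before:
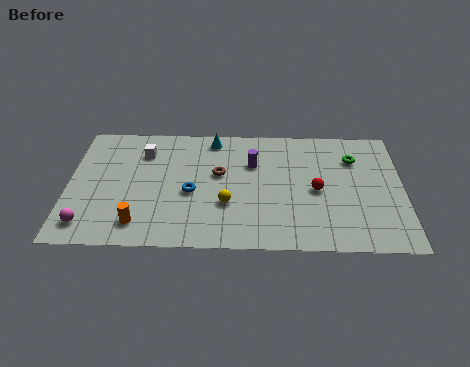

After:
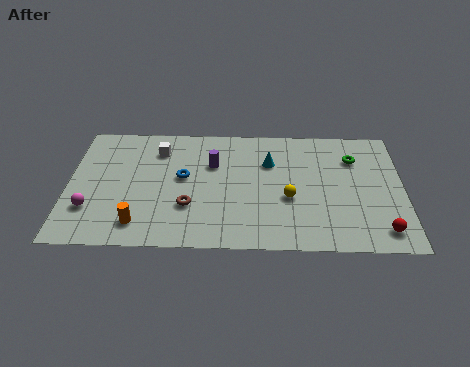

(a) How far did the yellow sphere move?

2.9

From (7.5, 3.1) to (10.4, 3.6), the yellow sphere covered √(2.9² + 0.5²) ≈ 2.9 units.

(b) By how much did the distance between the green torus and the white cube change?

-0.7

The distance was about 10.0 in the first image and 9.3 in the second, so they moved 0.7 units closer together.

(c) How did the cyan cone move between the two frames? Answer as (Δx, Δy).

(2.7, -1.7)

From the two frames, the cyan cone sits at roughly (6.8, 7.9) before and (9.5, 6.2) after.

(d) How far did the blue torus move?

1.2

From (5.8, 3.9) to (5.4, 5.0), the blue torus covered √(0.4² + 1.1²) ≈ 1.2 units.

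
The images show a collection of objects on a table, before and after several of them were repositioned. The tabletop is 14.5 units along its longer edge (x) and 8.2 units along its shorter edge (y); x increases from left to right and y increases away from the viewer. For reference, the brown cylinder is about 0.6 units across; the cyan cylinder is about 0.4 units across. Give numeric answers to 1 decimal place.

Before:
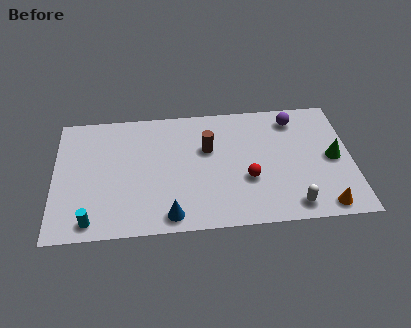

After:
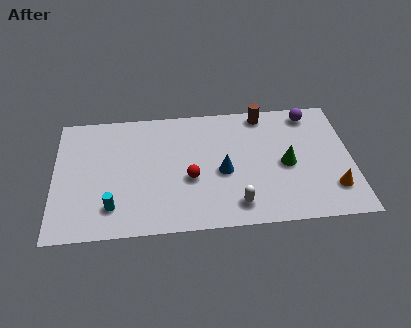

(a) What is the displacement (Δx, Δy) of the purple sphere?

(0.8, 0.3)

The purple sphere was at about (11.8, 6.8) and moved to about (12.6, 7.1).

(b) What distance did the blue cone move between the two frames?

3.7

From (5.6, 1.0) to (8.2, 3.6), the blue cone covered √(2.6² + 2.6²) ≈ 3.7 units.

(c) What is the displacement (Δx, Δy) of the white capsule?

(-2.7, 0.3)

The white capsule started near (11.5, 1.1) and ended near (8.8, 1.4).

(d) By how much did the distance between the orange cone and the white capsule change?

+3.2

Before: roughly 1.5 units apart; after: 4.7. That's 3.2 units further apart.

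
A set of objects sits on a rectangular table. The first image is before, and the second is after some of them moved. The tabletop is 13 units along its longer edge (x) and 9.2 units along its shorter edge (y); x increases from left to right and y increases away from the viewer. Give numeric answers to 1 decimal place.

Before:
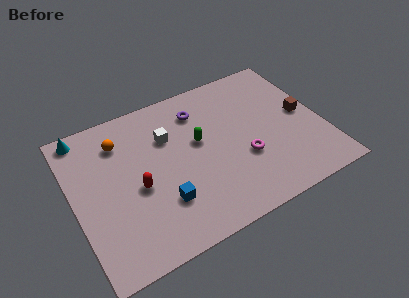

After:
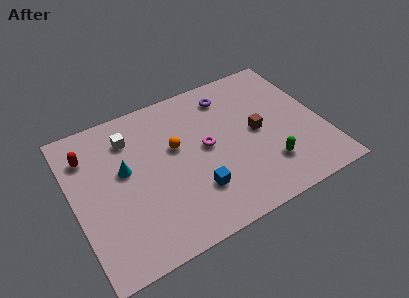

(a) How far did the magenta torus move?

2.3

The magenta torus moved from about (8.7, 3.3) to (6.9, 4.8), a distance of √(1.8² + 1.5²) ≈ 2.3.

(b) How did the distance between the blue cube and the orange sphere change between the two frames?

-1.7

They were about 4.8 units apart before and 3.1 after — 1.7 units closer together.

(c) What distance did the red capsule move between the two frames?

3.7

From (3.2, 4.0) to (1.0, 7.0), the red capsule covered √(2.2² + 3.0²) ≈ 3.7 units.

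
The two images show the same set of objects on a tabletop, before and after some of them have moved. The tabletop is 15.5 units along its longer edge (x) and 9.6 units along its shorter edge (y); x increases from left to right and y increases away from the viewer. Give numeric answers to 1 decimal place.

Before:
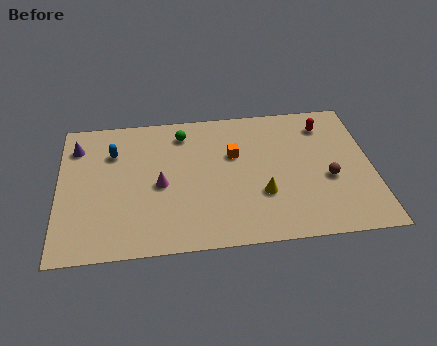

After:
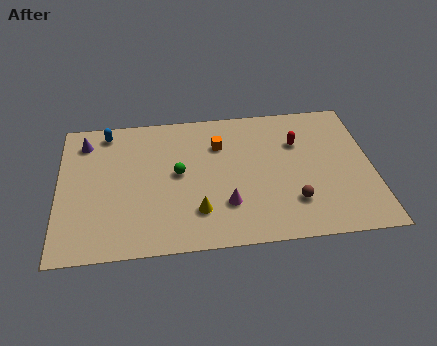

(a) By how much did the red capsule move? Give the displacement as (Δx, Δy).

(-1.4, -1.1)

The red capsule started near (13.3, 7.7) and ended near (11.9, 6.6).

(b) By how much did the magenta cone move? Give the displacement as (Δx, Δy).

(3.2, -1.7)

From the two frames, the magenta cone sits at roughly (5.0, 4.4) before and (8.2, 2.7) after.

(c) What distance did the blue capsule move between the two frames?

1.5

The blue capsule was near (2.7, 6.9) before and (2.4, 8.4) after, so it travelled √(0.3² + 1.5²) ≈ 1.5 units.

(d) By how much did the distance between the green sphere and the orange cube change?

-0.3

Before: roughly 3.1 units apart; after: 2.8. That's 0.3 units closer together.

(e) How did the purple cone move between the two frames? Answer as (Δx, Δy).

(0.4, 0.3)

From the two frames, the purple cone sits at roughly (0.9, 7.5) before and (1.3, 7.8) after.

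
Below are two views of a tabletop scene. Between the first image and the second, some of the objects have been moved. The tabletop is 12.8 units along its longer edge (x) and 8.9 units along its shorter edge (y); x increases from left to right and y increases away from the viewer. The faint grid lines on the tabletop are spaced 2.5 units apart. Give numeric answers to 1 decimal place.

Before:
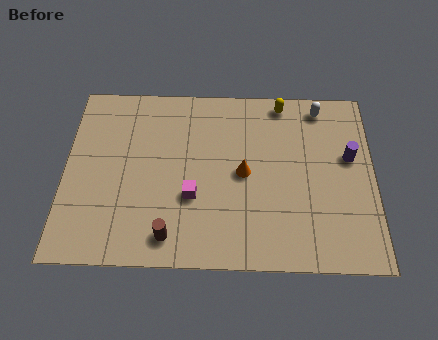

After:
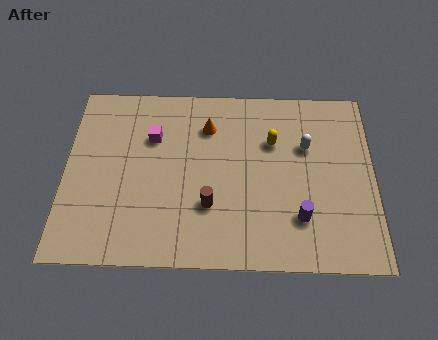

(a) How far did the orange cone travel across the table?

2.7

The orange cone was near (7.4, 4.4) before and (5.9, 6.7) after, so it travelled √(1.5² + 2.3²) ≈ 2.7 units.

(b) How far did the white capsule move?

2.1

The white capsule was near (10.6, 7.8) before and (10.0, 5.8) after, so it travelled √(0.6² + 2.0²) ≈ 2.1 units.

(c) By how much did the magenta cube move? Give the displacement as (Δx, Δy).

(-1.7, 2.9)

From the two frames, the magenta cube sits at roughly (5.3, 3.2) before and (3.6, 6.1) after.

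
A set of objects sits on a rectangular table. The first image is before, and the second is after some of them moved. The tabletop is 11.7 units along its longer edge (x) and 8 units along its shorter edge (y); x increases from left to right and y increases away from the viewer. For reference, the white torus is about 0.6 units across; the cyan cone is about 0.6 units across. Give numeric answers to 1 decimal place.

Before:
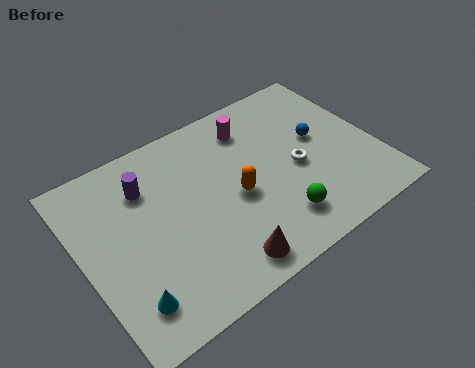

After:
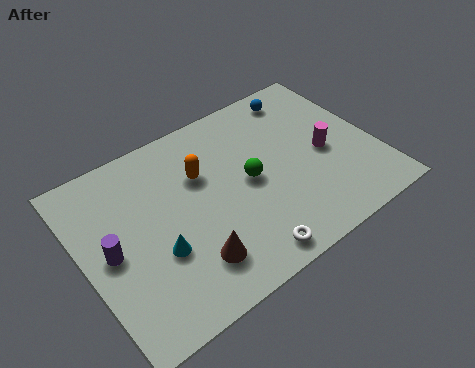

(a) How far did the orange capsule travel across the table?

2.0

The orange capsule was near (6.0, 3.6) before and (4.9, 5.3) after, so it travelled √(1.1² + 1.7²) ≈ 2.0 units.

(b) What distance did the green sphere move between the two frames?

2.4

The green sphere was near (7.3, 1.7) before and (6.6, 4.0) after, so it travelled √(0.7² + 2.3²) ≈ 2.4 units.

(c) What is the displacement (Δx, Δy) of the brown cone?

(-1.1, 0.7)

The brown cone was at about (4.9, 1.1) and moved to about (3.8, 1.8).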